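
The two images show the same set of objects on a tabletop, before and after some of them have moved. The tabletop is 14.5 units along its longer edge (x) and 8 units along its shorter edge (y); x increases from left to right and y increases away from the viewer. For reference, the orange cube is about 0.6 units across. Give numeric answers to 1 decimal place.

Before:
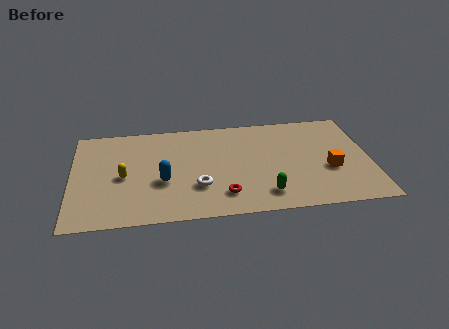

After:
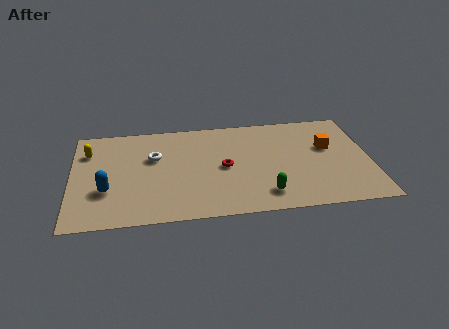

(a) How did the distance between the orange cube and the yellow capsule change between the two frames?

+1.7

They were about 10.0 units apart before and 11.7 after — 1.7 units further apart.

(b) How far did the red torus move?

2.2

The red torus moved from about (7.3, 1.7) to (7.4, 3.9), a distance of √(0.1² + 2.2²) ≈ 2.2.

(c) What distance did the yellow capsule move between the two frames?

2.8

From (2.5, 3.7) to (0.8, 5.9), the yellow capsule covered √(1.7² + 2.2²) ≈ 2.8 units.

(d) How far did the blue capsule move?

2.7

The blue capsule moved from about (4.4, 3.1) to (1.7, 2.7), a distance of √(2.7² + 0.4²) ≈ 2.7.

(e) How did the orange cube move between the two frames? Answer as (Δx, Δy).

(0.0, 1.8)

From the two frames, the orange cube sits at roughly (12.5, 3.1) before and (12.5, 4.9) after.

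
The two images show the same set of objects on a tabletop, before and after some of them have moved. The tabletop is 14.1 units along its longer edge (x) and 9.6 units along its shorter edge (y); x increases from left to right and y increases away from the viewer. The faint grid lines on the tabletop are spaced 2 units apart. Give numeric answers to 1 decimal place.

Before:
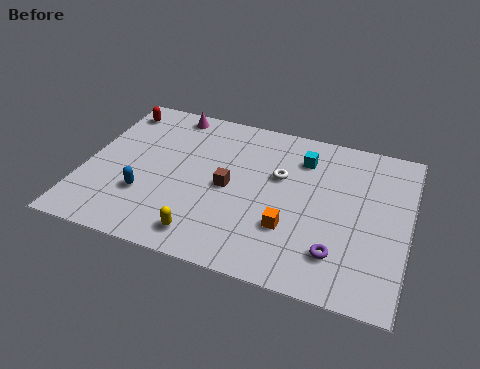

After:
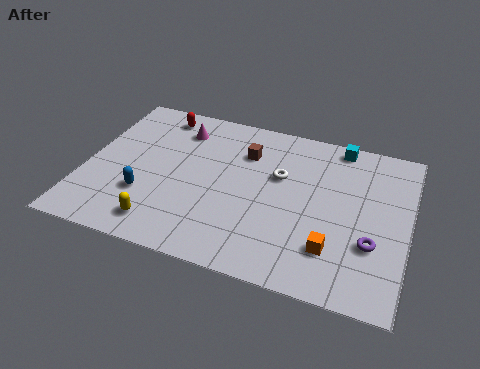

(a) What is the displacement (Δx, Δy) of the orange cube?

(1.9, -0.6)

From the two frames, the orange cube sits at roughly (9.1, 3.0) before and (11.0, 2.4) after.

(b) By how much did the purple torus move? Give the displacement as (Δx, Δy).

(1.4, 1.0)

The purple torus started near (11.2, 2.2) and ended near (12.6, 3.2).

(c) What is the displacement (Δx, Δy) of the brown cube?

(0.5, 2.4)

The brown cube started near (6.3, 4.6) and ended near (6.8, 7.0).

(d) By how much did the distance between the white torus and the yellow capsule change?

+1.1

They were about 5.4 units apart before and 6.5 after — 1.1 units further apart.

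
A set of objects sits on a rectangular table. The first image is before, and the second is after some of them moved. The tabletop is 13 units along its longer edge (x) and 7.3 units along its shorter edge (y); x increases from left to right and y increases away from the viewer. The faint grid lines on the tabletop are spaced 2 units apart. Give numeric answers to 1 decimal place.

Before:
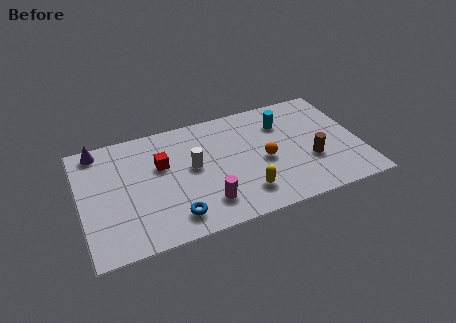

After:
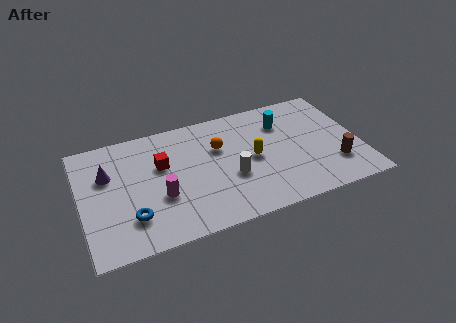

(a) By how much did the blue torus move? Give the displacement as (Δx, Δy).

(-1.9, 0.6)

From the two frames, the blue torus sits at roughly (4.1, 1.3) before and (2.2, 1.9) after.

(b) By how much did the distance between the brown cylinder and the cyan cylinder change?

+1.0

Before: roughly 3.0 units apart; after: 4.0. That's 1.0 units further apart.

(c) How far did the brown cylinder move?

1.3

The brown cylinder moved from about (10.6, 2.6) to (11.7, 2.0), a distance of √(1.1² + 0.6²) ≈ 1.3.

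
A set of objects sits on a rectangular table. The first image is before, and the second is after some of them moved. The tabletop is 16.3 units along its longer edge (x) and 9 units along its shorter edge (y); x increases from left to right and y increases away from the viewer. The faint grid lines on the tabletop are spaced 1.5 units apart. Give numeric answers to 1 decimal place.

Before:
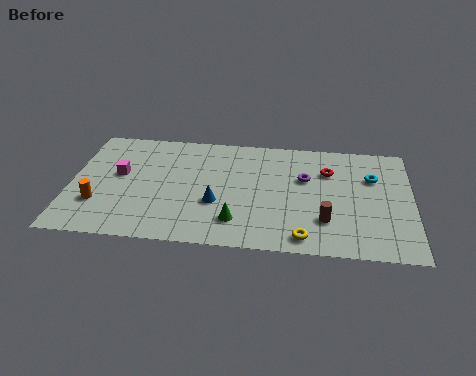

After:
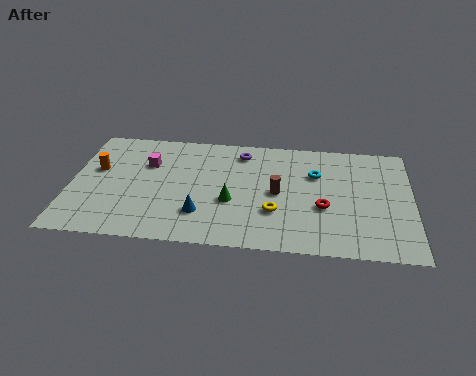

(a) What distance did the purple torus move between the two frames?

3.6

From (11.2, 5.7) to (8.1, 7.5), the purple torus covered √(3.1² + 1.8²) ≈ 3.6 units.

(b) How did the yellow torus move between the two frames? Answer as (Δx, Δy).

(-1.4, 1.8)

The yellow torus was at about (11.2, 1.1) and moved to about (9.8, 2.9).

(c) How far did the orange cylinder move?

2.7

From (1.4, 2.7) to (1.2, 5.4), the orange cylinder covered √(0.2² + 2.7²) ≈ 2.7 units.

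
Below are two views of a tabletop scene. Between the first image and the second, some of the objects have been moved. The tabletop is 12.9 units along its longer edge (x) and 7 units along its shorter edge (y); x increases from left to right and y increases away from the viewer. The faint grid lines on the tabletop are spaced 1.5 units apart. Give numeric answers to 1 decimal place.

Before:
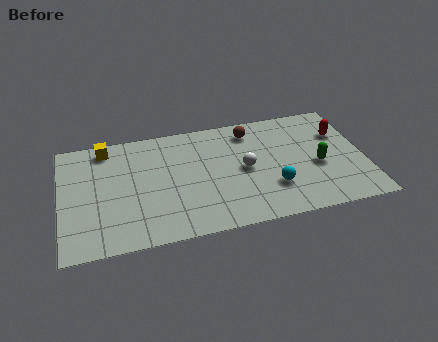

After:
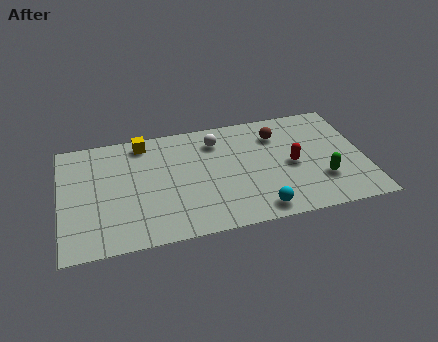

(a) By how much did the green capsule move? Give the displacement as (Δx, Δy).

(0.1, -0.9)

From the two frames, the green capsule sits at roughly (10.9, 3.0) before and (11.0, 2.1) after.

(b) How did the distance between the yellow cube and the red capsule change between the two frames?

-3.3

They were about 10.1 units apart before and 6.8 after — 3.3 units closer together.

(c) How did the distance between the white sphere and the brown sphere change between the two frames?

+0.3

Before: roughly 2.3 units apart; after: 2.6. That's 0.3 units further apart.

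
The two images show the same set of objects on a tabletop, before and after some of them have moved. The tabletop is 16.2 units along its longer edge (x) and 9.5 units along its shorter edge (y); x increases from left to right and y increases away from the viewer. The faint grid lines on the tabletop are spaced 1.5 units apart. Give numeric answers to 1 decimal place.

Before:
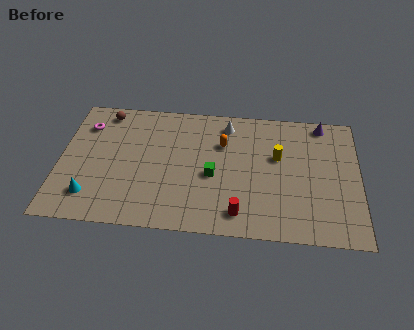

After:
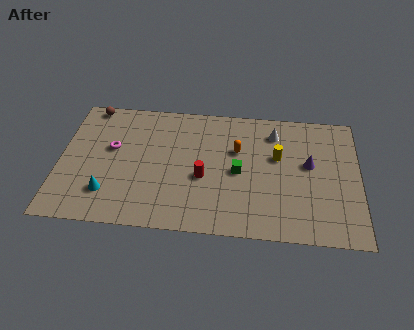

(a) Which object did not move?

the yellow cylinder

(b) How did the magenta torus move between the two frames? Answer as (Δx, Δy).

(1.5, -1.6)

From the two frames, the magenta torus sits at roughly (1.3, 7.2) before and (2.8, 5.6) after.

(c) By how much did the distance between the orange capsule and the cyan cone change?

-0.4

The distance was about 8.3 in the first image and 7.9 in the second, so they moved 0.4 units closer together.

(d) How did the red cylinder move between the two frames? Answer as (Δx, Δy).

(-2.0, 2.4)

The red cylinder started near (9.8, 1.5) and ended near (7.8, 3.9).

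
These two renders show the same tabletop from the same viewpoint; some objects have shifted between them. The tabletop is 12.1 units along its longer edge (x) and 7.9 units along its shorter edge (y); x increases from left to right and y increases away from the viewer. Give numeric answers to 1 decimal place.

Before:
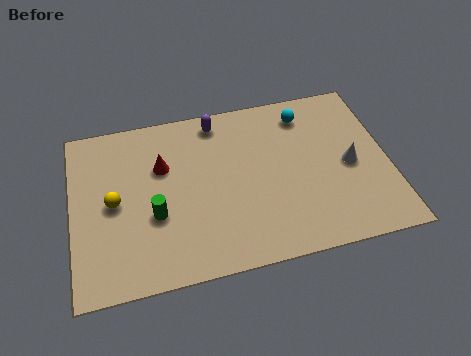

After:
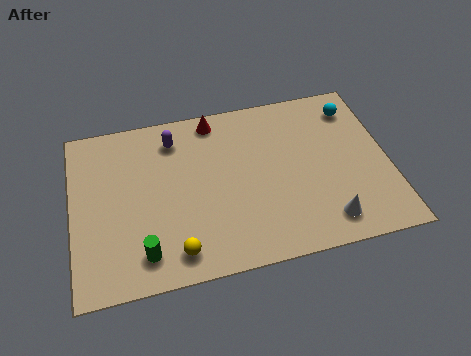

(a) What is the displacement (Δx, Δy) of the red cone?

(2.1, 1.8)

From the two frames, the red cone sits at roughly (3.5, 5.2) before and (5.6, 7.0) after.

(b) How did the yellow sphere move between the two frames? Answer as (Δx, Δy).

(2.2, -2.7)

From the two frames, the yellow sphere sits at roughly (1.6, 3.9) before and (3.8, 1.2) after.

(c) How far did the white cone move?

2.6

The white cone moved from about (10.6, 3.7) to (9.5, 1.3), a distance of √(1.1² + 2.4²) ≈ 2.6.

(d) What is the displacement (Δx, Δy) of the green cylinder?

(-0.5, -1.6)

The green cylinder was at about (3.1, 3.0) and moved to about (2.6, 1.4).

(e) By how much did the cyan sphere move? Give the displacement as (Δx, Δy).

(1.9, -0.1)

The cyan sphere was at about (9.1, 6.5) and moved to about (11.0, 6.4).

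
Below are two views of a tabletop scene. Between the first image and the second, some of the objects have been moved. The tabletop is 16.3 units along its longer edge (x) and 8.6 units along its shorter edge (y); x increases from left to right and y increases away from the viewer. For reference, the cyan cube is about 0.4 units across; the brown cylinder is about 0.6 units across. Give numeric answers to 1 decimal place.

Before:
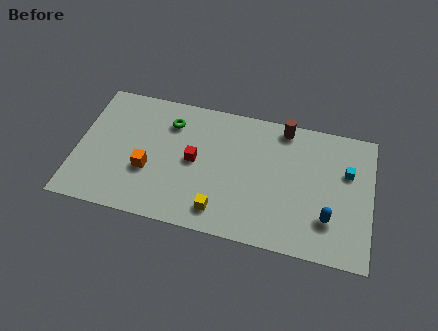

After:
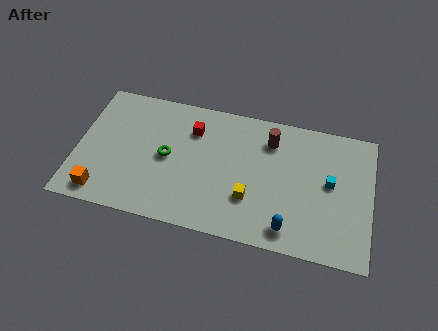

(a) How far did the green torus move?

2.3

The green torus was near (5.0, 6.6) before and (5.0, 4.3) after, so it travelled √(0.0² + 2.3²) ≈ 2.3 units.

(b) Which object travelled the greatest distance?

the orange cube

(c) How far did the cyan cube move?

1.3

The cyan cube was near (14.9, 5.6) before and (14.0, 4.7) after, so it travelled √(0.9² + 0.9²) ≈ 1.3 units.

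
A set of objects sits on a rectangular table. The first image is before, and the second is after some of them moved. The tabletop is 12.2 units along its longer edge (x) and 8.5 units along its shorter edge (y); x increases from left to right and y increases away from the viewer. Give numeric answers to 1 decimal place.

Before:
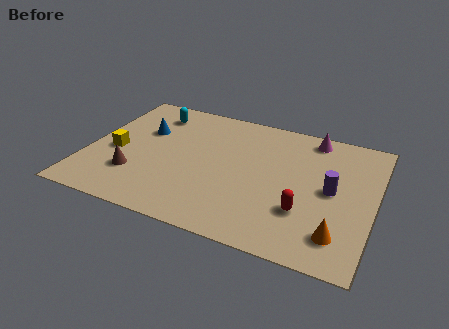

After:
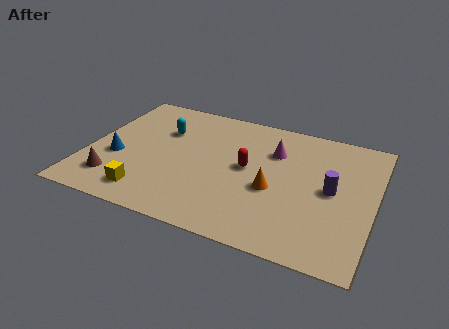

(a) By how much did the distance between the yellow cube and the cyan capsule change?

+1.0

They were about 3.4 units apart before and 4.4 after — 1.0 units further apart.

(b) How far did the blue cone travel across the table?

2.4

The blue cone was near (2.2, 5.5) before and (1.3, 3.3) after, so it travelled √(0.9² + 2.2²) ≈ 2.4 units.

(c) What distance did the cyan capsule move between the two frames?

1.3

The cyan capsule moved from about (2.4, 6.9) to (3.0, 5.8), a distance of √(0.6² + 1.1²) ≈ 1.3.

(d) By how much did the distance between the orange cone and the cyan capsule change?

-4.5

They were about 10.0 units apart before and 5.5 after — 4.5 units closer together.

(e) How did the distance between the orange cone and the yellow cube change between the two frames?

-4.4

They were about 9.9 units apart before and 5.5 after — 4.4 units closer together.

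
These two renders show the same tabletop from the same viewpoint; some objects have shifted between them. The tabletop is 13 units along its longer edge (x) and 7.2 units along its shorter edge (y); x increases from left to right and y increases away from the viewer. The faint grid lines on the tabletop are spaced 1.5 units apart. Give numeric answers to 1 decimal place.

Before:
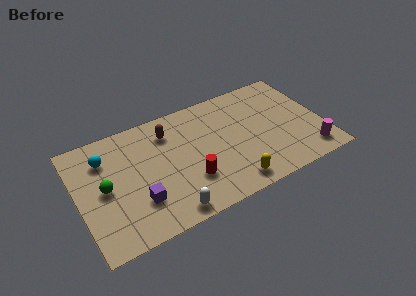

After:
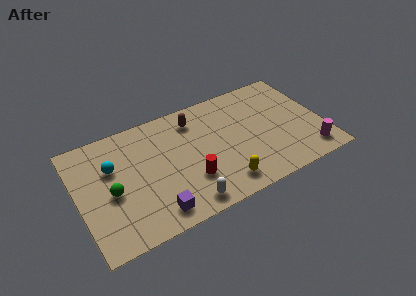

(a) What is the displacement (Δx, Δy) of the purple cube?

(0.7, -1.0)

The purple cube started near (3.0, 2.1) and ended near (3.7, 1.1).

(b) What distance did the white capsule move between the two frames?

0.9

The white capsule was near (4.4, 0.8) before and (5.3, 0.9) after, so it travelled √(0.9² + 0.1²) ≈ 0.9 units.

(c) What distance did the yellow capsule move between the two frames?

0.5

The yellow capsule was near (7.8, 1.0) before and (7.3, 1.2) after, so it travelled √(0.5² + 0.2²) ≈ 0.5 units.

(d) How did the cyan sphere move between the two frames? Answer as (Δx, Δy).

(0.3, -0.7)

The cyan sphere was at about (1.6, 5.4) and moved to about (1.9, 4.7).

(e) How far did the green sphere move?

0.5

The green sphere was near (1.4, 3.6) before and (1.7, 3.2) after, so it travelled √(0.3² + 0.4²) ≈ 0.5 units.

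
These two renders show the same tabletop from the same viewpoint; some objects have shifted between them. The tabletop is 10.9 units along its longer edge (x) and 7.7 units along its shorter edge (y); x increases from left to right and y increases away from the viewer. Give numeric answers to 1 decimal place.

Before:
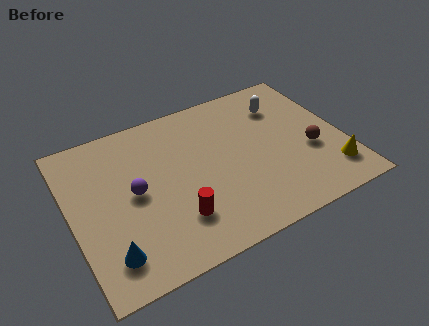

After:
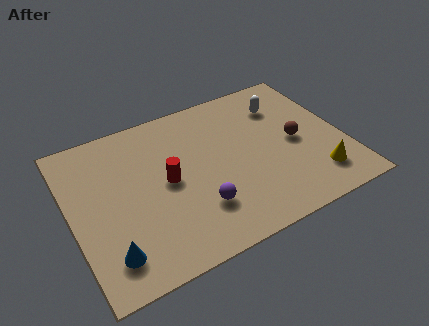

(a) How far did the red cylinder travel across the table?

1.9

The red cylinder moved from about (3.9, 2.0) to (3.8, 3.9), a distance of √(0.1² + 1.9²) ≈ 1.9.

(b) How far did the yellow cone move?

0.6

From (10.1, 1.6) to (9.5, 1.6), the yellow cone covered √(0.6² + 0.0²) ≈ 0.6 units.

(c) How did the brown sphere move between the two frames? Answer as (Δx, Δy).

(-0.5, 0.7)

The brown sphere was at about (9.5, 3.0) and moved to about (9.0, 3.7).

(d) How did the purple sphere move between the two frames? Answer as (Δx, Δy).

(2.3, -1.8)

From the two frames, the purple sphere sits at roughly (2.5, 3.9) before and (4.8, 2.1) after.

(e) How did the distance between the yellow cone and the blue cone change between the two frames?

-0.6

The distance was about 8.9 in the first image and 8.3 in the second, so they moved 0.6 units closer together.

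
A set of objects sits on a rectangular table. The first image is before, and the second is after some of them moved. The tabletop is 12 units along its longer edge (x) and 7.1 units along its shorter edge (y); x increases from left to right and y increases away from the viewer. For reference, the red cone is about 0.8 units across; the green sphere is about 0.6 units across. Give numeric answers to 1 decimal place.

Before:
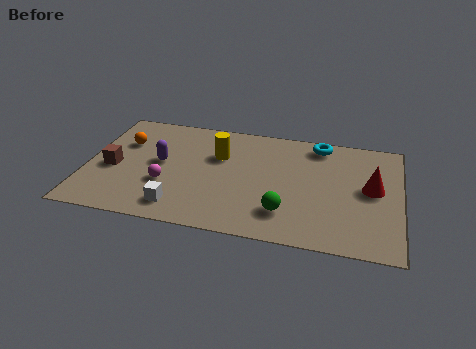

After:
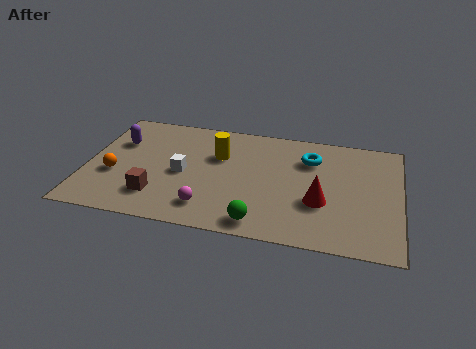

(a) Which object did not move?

the yellow cylinder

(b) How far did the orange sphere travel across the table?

2.1

The orange sphere moved from about (1.3, 4.8) to (1.1, 2.7), a distance of √(0.2² + 2.1²) ≈ 2.1.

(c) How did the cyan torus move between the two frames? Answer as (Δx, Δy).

(-0.3, -1.0)

The cyan torus started near (8.8, 6.2) and ended near (8.5, 5.2).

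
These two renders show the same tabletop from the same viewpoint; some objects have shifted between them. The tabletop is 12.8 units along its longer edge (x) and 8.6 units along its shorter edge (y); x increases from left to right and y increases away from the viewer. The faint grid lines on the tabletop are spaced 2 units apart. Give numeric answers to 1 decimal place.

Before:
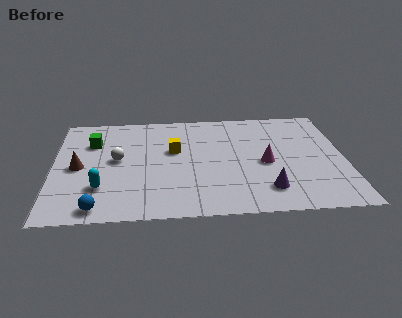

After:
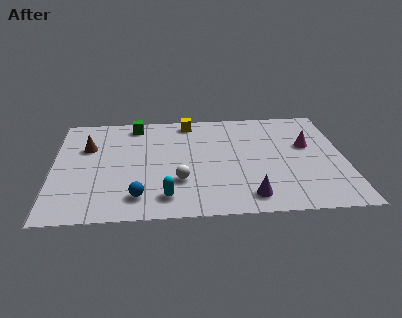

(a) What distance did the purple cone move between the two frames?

0.9

From (9.3, 1.8) to (8.5, 1.3), the purple cone covered √(0.8² + 0.5²) ≈ 0.9 units.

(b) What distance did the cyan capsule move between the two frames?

2.9

From (2.1, 2.4) to (4.9, 1.5), the cyan capsule covered √(2.8² + 0.9²) ≈ 2.9 units.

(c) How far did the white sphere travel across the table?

3.3

From (2.8, 4.6) to (5.5, 2.7), the white sphere covered √(2.7² + 1.9²) ≈ 3.3 units.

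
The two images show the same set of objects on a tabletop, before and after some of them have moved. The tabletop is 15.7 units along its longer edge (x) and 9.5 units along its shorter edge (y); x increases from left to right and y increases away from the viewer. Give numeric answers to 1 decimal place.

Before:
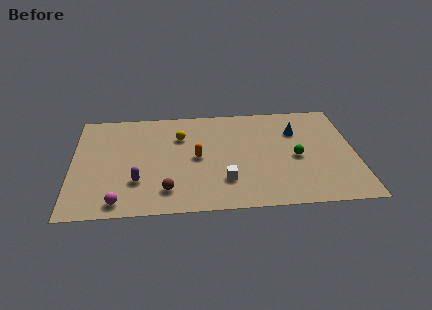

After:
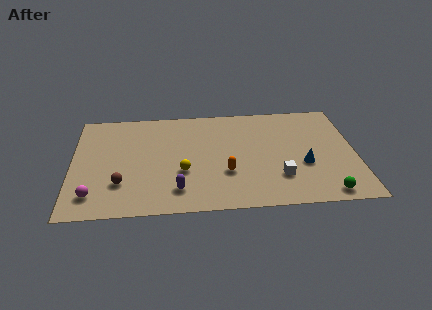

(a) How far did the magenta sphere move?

1.6

The magenta sphere was near (2.6, 1.1) before and (1.2, 1.8) after, so it travelled √(1.4² + 0.7²) ≈ 1.6 units.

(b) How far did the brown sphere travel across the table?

2.6

The brown sphere moved from about (5.2, 1.9) to (2.7, 2.7), a distance of √(2.5² + 0.8²) ≈ 2.6.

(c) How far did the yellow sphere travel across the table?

3.2

The yellow sphere was near (6.0, 6.7) before and (6.1, 3.5) after, so it travelled √(0.1² + 3.2²) ≈ 3.2 units.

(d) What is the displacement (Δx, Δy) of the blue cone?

(0.3, -3.1)

The blue cone started near (12.5, 6.7) and ended near (12.8, 3.6).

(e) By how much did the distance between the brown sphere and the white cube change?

+5.4

Before: roughly 3.3 units apart; after: 8.7. That's 5.4 units further apart.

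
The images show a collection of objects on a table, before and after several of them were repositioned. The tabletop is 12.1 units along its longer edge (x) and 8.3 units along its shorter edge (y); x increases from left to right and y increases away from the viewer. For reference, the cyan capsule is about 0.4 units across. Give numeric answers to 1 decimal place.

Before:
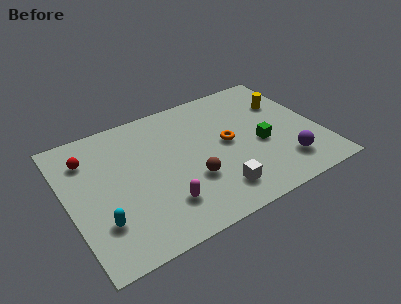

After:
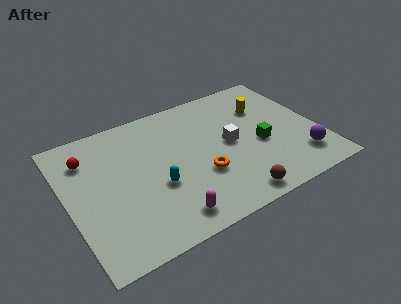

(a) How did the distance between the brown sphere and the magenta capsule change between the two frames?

+1.4

They were about 1.7 units apart before and 3.1 after — 1.4 units further apart.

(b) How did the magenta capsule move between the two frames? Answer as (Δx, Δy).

(0.1, -0.8)

The magenta capsule was at about (4.2, 2.0) and moved to about (4.3, 1.2).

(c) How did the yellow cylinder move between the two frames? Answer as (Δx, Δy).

(-1.0, 0.1)

From the two frames, the yellow cylinder sits at roughly (10.8, 5.7) before and (9.8, 5.8) after.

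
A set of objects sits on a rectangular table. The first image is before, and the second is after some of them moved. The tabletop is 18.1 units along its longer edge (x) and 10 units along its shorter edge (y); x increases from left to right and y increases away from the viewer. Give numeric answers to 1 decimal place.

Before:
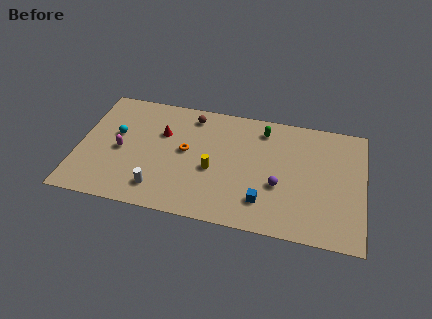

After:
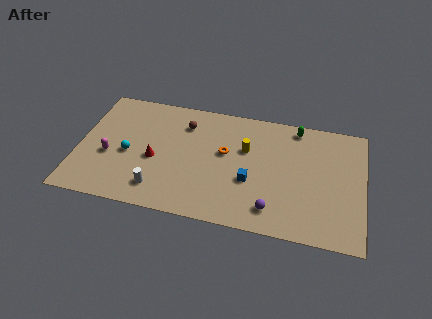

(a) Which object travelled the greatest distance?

the yellow cylinder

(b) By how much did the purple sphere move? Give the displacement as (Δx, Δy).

(-0.3, -2.0)

The purple sphere started near (12.8, 3.8) and ended near (12.5, 1.8).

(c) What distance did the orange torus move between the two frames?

2.5

From (6.8, 5.4) to (9.3, 5.8), the orange torus covered √(2.5² + 0.4²) ≈ 2.5 units.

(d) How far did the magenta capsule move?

0.9

The magenta capsule was near (2.7, 4.6) before and (2.0, 4.0) after, so it travelled √(0.7² + 0.6²) ≈ 0.9 units.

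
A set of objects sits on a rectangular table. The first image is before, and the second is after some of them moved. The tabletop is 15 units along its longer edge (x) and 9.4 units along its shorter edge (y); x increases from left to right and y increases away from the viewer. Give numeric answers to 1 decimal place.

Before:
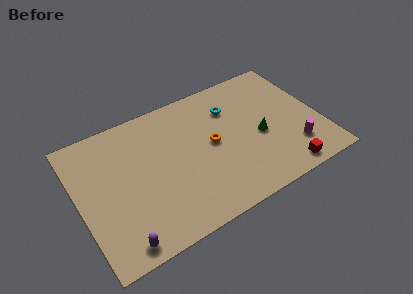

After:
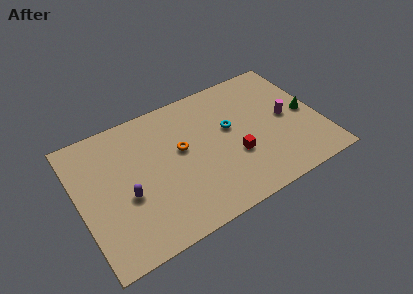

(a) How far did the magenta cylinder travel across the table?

2.4

The magenta cylinder moved from about (13.1, 2.3) to (13.0, 4.7), a distance of √(0.1² + 2.4²) ≈ 2.4.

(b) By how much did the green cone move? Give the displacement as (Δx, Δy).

(3.0, 0.4)

The green cone was at about (11.2, 4.1) and moved to about (14.2, 4.5).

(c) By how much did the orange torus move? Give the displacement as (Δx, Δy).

(-1.9, 0.5)

The orange torus started near (8.3, 4.9) and ended near (6.4, 5.4).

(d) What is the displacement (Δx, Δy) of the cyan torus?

(-0.3, -1.4)

The cyan torus was at about (9.8, 6.9) and moved to about (9.5, 5.5).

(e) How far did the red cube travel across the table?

3.6

The red cube was near (12.2, 1.0) before and (9.5, 3.4) after, so it travelled √(2.7² + 2.4²) ≈ 3.6 units.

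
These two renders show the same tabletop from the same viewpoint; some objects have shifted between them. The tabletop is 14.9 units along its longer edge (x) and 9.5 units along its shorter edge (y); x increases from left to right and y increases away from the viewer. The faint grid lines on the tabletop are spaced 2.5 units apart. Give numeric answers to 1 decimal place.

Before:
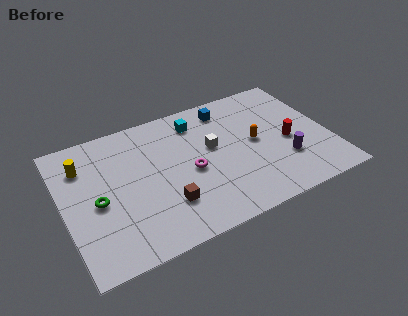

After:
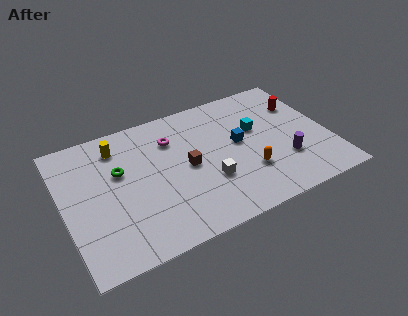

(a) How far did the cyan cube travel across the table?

3.7

The cyan cube was near (7.8, 7.7) before and (11.0, 5.8) after, so it travelled √(3.2² + 1.9²) ≈ 3.7 units.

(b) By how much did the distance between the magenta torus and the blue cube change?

-0.5

They were about 4.5 units apart before and 4.0 after — 0.5 units closer together.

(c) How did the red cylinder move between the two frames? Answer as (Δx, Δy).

(1.1, 2.5)

The red cylinder started near (12.6, 4.2) and ended near (13.7, 6.7).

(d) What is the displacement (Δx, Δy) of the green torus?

(1.4, 1.6)

The green torus was at about (1.8, 4.3) and moved to about (3.2, 5.9).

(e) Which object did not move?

the purple cylinder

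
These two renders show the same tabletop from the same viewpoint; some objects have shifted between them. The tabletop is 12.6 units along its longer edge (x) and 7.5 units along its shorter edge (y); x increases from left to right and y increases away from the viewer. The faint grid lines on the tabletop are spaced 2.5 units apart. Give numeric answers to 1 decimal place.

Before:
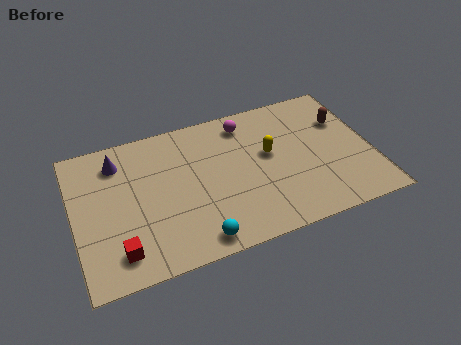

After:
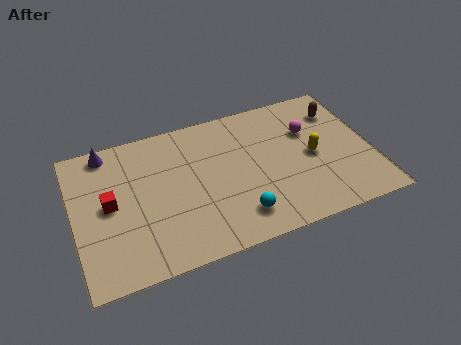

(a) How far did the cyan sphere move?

1.9

The cyan sphere moved from about (4.9, 0.9) to (6.7, 1.5), a distance of √(1.8² + 0.6²) ≈ 1.9.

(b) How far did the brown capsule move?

0.6

The brown capsule moved from about (11.6, 5.1) to (11.5, 5.7), a distance of √(0.1² + 0.6²) ≈ 0.6.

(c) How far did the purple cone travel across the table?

0.8

The purple cone was near (2.0, 6.0) before and (1.6, 6.7) after, so it travelled √(0.4² + 0.7²) ≈ 0.8 units.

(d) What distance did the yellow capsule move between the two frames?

1.9

The yellow capsule was near (8.3, 4.3) before and (10.1, 3.6) after, so it travelled √(1.8² + 0.7²) ≈ 1.9 units.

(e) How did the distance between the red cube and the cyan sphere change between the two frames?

+2.5

They were about 3.2 units apart before and 5.7 after — 2.5 units further apart.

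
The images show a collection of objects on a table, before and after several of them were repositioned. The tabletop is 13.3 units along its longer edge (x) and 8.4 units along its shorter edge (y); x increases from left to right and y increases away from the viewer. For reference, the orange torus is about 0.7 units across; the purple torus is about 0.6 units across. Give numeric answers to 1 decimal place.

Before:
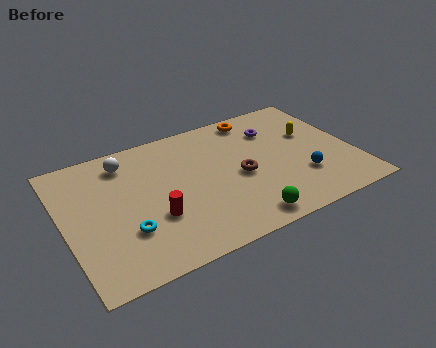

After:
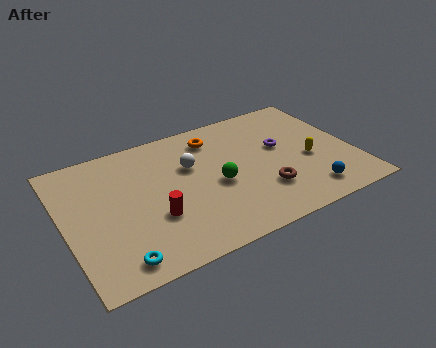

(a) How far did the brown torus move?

1.7

The brown torus was near (8.0, 3.8) before and (8.9, 2.4) after, so it travelled √(0.9² + 1.4²) ≈ 1.7 units.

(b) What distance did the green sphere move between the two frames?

2.8

From (7.7, 1.0) to (6.9, 3.7), the green sphere covered √(0.8² + 2.7²) ≈ 2.8 units.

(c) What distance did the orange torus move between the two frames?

2.2

The orange torus was near (9.3, 7.4) before and (7.2, 6.8) after, so it travelled √(2.1² + 0.6²) ≈ 2.2 units.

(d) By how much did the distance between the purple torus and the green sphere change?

-2.3

Before: roughly 5.7 units apart; after: 3.4. That's 2.3 units closer together.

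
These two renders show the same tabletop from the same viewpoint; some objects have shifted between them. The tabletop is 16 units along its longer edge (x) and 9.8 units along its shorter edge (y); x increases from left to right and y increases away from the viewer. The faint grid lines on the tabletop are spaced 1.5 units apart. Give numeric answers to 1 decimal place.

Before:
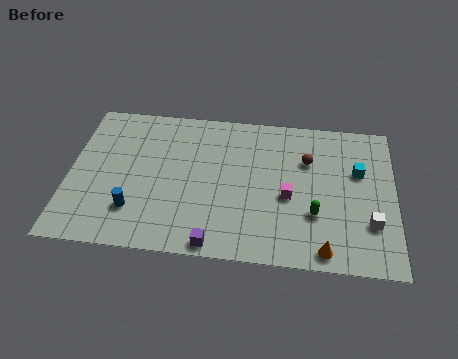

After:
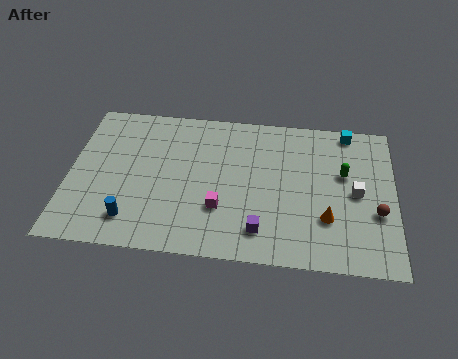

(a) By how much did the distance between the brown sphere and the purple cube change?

-1.5

Before: roughly 7.4 units apart; after: 5.9. That's 1.5 units closer together.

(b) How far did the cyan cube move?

2.7

The cyan cube moved from about (14.2, 6.2) to (13.7, 8.9), a distance of √(0.5² + 2.7²) ≈ 2.7.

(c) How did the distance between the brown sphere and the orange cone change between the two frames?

-3.3

They were about 5.8 units apart before and 2.5 after — 3.3 units closer together.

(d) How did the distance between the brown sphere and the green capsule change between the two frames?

-0.6

They were about 3.5 units apart before and 2.9 after — 0.6 units closer together.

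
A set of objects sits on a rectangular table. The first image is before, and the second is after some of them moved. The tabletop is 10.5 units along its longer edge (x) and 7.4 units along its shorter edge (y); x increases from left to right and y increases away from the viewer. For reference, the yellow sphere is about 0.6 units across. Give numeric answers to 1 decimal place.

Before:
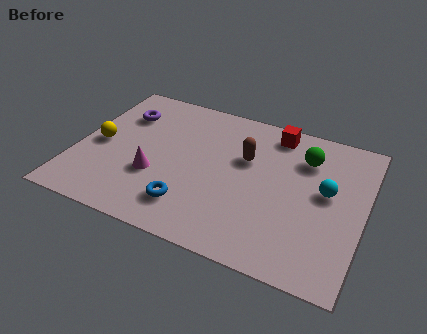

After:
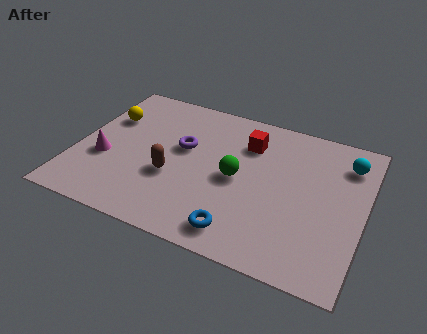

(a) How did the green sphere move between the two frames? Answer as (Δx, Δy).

(-2.3, -1.9)

The green sphere was at about (8.2, 5.5) and moved to about (5.9, 3.6).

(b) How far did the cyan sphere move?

1.8

The cyan sphere was near (9.1, 4.1) before and (9.7, 5.8) after, so it travelled √(0.6² + 1.7²) ≈ 1.8 units.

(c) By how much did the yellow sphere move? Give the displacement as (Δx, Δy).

(0.1, 1.5)

The yellow sphere started near (0.8, 3.5) and ended near (0.9, 5.0).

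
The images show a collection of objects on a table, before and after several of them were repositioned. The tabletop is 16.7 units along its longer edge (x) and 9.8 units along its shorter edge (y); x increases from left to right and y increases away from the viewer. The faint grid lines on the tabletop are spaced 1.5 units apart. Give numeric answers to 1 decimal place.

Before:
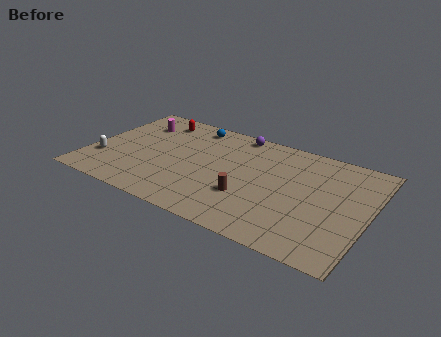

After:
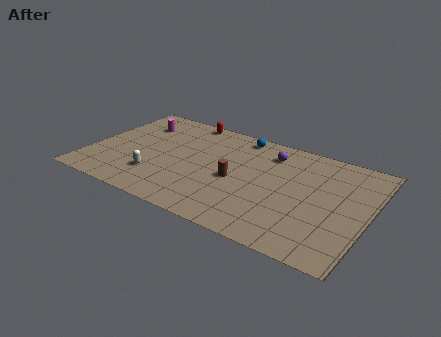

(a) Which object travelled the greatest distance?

the white capsule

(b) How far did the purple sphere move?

2.5

The purple sphere moved from about (8.3, 8.9) to (10.5, 7.8), a distance of √(2.2² + 1.1²) ≈ 2.5.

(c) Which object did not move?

the magenta cylinder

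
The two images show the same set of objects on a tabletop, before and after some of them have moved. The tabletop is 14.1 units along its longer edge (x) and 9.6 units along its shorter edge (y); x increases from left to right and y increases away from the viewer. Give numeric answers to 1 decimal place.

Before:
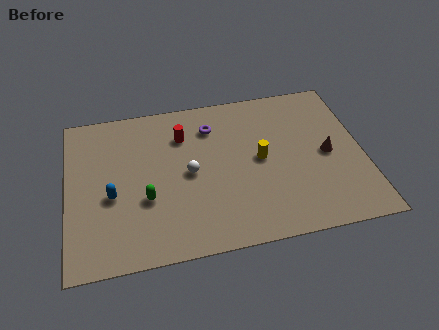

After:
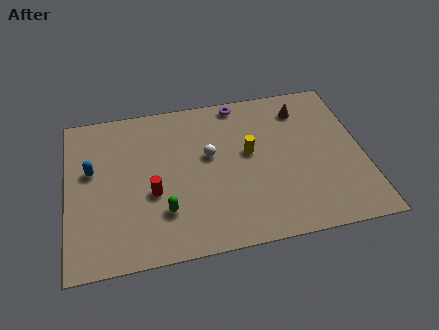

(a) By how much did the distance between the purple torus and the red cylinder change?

+5.2

Before: roughly 1.4 units apart; after: 6.6. That's 5.2 units further apart.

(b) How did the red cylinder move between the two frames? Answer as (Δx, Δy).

(-1.6, -3.3)

The red cylinder started near (5.6, 7.1) and ended near (4.0, 3.8).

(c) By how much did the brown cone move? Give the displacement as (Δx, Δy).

(-1.0, 3.1)

The brown cone started near (12.4, 4.6) and ended near (11.4, 7.7).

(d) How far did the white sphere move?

1.3

The white sphere was near (5.8, 4.7) before and (6.8, 5.6) after, so it travelled √(1.0² + 0.9²) ≈ 1.3 units.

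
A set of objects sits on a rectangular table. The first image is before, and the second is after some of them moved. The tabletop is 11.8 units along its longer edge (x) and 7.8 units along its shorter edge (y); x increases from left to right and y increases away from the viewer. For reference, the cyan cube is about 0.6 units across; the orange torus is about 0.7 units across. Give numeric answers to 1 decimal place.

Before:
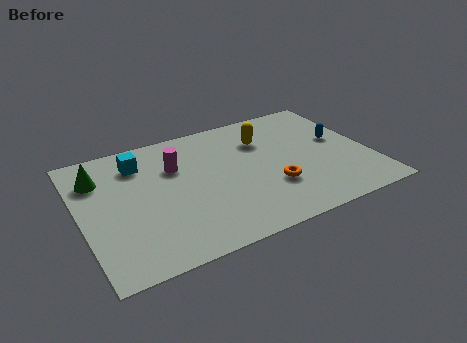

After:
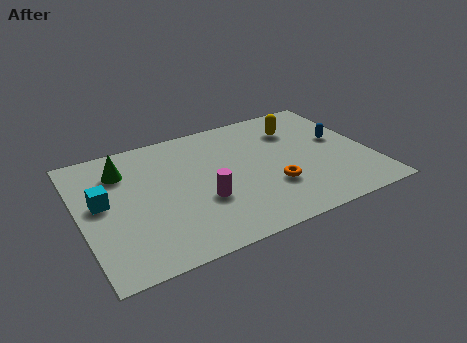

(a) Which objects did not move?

the blue capsule and the orange torus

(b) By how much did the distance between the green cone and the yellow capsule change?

+0.4

They were about 6.8 units apart before and 7.2 after — 0.4 units further apart.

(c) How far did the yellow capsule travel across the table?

1.4

From (7.7, 5.6) to (9.1, 5.8), the yellow capsule covered √(1.4² + 0.2²) ≈ 1.4 units.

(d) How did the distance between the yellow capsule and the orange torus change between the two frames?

+0.5

The distance was about 3.1 in the first image and 3.6 in the second, so they moved 0.5 units further apart.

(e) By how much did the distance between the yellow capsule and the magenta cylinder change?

+1.5

The distance was about 3.7 in the first image and 5.2 in the second, so they moved 1.5 units further apart.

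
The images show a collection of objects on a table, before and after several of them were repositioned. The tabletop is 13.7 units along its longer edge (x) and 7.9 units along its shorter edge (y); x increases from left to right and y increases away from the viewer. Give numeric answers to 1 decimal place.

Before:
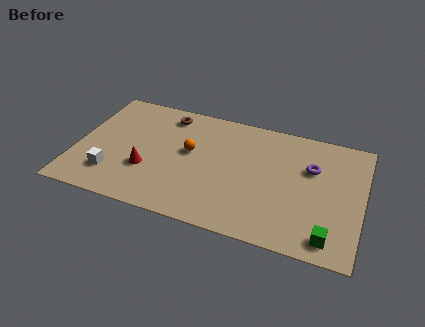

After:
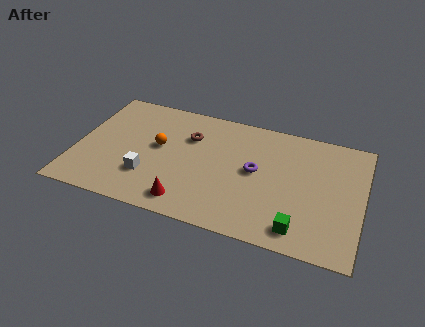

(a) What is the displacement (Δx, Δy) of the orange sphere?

(-1.5, -0.1)

From the two frames, the orange sphere sits at roughly (5.4, 4.5) before and (3.9, 4.4) after.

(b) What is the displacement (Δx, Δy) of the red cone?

(2.1, -1.5)

From the two frames, the red cone sits at roughly (3.5, 2.7) before and (5.6, 1.2) after.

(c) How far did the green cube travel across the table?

1.4

The green cube moved from about (12.3, 1.1) to (10.9, 1.2), a distance of √(1.4² + 0.1²) ≈ 1.4.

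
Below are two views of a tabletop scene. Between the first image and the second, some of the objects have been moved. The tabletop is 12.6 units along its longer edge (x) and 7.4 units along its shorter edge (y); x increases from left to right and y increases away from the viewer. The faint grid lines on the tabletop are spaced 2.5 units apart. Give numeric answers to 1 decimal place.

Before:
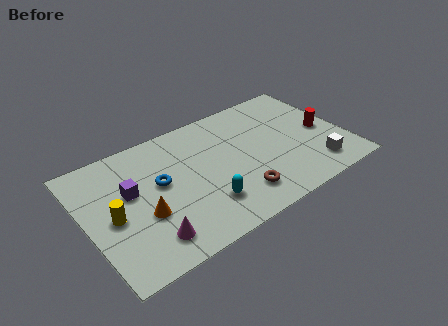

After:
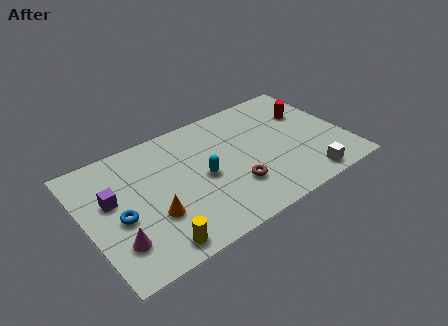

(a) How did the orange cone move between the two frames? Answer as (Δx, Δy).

(0.4, -0.3)

The orange cone started near (2.6, 2.8) and ended near (3.0, 2.5).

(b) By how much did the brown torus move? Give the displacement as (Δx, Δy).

(-0.1, 0.6)

From the two frames, the brown torus sits at roughly (7.0, 1.6) before and (6.9, 2.2) after.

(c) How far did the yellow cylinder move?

3.0

From (1.2, 3.4) to (2.8, 0.9), the yellow cylinder covered √(1.6² + 2.5²) ≈ 3.0 units.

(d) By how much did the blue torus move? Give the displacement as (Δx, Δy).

(-2.1, -1.0)

From the two frames, the blue torus sits at roughly (3.6, 4.2) before and (1.5, 3.2) after.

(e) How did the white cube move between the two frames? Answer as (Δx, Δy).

(-0.6, -0.5)

The white cube was at about (10.8, 1.4) and moved to about (10.2, 0.9).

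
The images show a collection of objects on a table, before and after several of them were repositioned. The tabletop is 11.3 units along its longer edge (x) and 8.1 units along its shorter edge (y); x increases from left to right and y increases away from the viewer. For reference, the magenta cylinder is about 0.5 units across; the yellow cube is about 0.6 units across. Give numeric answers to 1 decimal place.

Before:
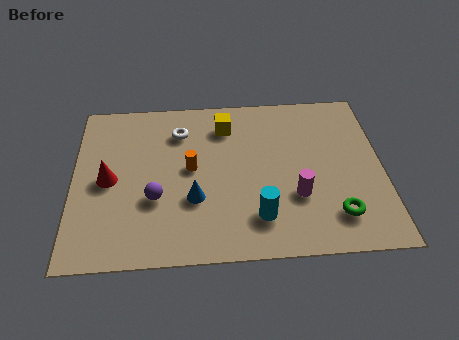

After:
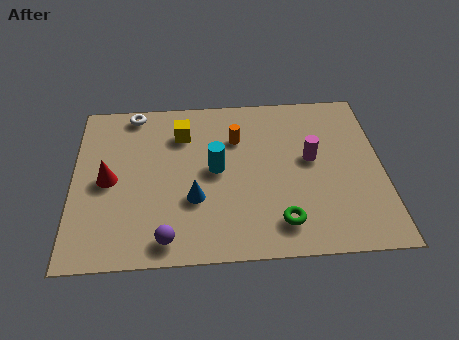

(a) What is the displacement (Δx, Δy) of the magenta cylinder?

(0.6, 1.8)

The magenta cylinder was at about (8.1, 2.7) and moved to about (8.7, 4.5).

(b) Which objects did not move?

the red cone and the blue cone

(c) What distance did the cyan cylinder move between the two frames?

2.8

The cyan cylinder moved from about (6.7, 1.8) to (5.2, 4.2), a distance of √(1.5² + 2.4²) ≈ 2.8.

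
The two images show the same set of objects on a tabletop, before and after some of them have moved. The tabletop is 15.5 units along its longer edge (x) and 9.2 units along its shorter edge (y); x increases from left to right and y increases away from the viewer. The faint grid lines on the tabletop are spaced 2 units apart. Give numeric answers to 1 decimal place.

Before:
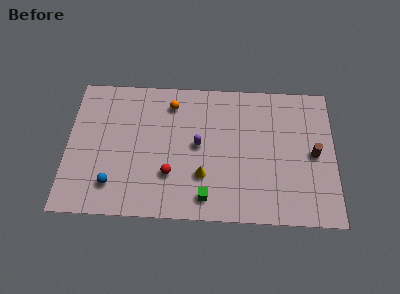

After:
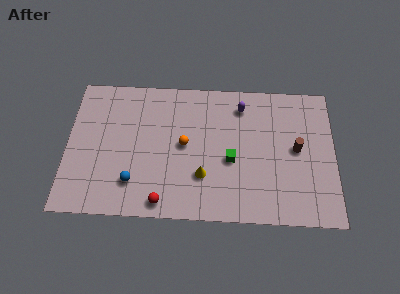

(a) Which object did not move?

the yellow cone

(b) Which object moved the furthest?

the purple capsule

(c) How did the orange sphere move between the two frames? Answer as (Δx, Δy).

(0.8, -2.7)

The orange sphere was at about (6.0, 7.5) and moved to about (6.8, 4.8).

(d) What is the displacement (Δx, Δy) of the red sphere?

(-0.4, -1.8)

From the two frames, the red sphere sits at roughly (6.0, 2.8) before and (5.6, 1.0) after.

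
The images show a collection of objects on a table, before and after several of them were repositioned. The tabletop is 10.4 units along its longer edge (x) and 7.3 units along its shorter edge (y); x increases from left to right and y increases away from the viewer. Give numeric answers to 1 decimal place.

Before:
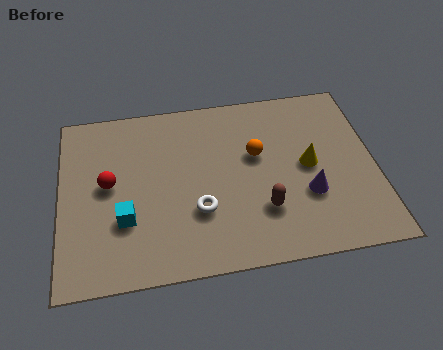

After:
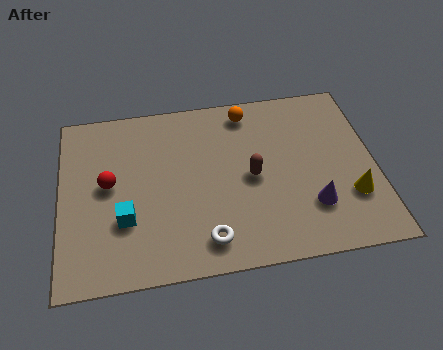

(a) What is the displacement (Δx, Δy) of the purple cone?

(0.1, -0.5)

From the two frames, the purple cone sits at roughly (8.1, 2.5) before and (8.2, 2.0) after.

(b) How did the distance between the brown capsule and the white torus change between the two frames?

+0.7

They were about 2.1 units apart before and 2.8 after — 0.7 units further apart.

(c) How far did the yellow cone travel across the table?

2.0

From (8.2, 3.7) to (9.5, 2.2), the yellow cone covered √(1.3² + 1.5²) ≈ 2.0 units.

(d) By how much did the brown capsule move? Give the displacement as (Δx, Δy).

(-0.3, 1.4)

From the two frames, the brown capsule sits at roughly (6.6, 2.1) before and (6.3, 3.5) after.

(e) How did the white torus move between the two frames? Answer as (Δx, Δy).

(0.2, -1.2)

The white torus was at about (4.5, 2.4) and moved to about (4.7, 1.2).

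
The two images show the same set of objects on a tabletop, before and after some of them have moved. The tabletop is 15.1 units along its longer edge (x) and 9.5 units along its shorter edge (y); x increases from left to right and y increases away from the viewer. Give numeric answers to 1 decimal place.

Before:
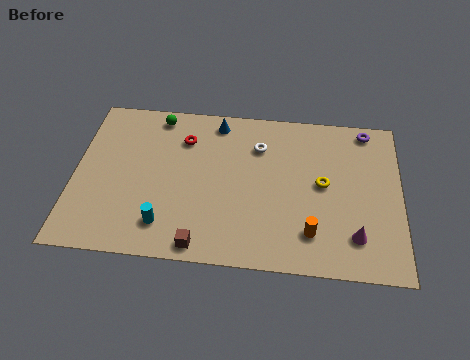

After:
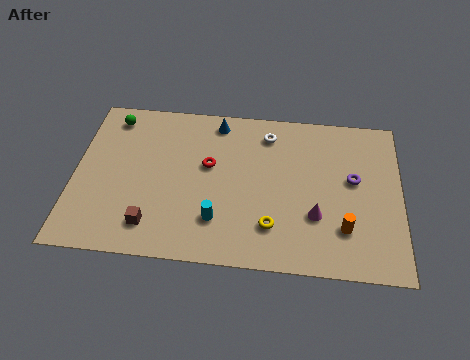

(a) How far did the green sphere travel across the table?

2.1

The green sphere moved from about (3.7, 8.4) to (1.6, 8.1), a distance of √(2.1² + 0.3²) ≈ 2.1.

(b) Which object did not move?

the blue cone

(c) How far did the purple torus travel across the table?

3.2

From (13.5, 8.5) to (12.9, 5.4), the purple torus covered √(0.6² + 3.1²) ≈ 3.2 units.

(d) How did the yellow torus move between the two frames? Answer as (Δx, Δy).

(-2.3, -2.7)

The yellow torus was at about (11.5, 5.0) and moved to about (9.2, 2.3).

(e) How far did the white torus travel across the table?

0.9

The white torus moved from about (8.5, 7.0) to (8.9, 7.8), a distance of √(0.4² + 0.8²) ≈ 0.9.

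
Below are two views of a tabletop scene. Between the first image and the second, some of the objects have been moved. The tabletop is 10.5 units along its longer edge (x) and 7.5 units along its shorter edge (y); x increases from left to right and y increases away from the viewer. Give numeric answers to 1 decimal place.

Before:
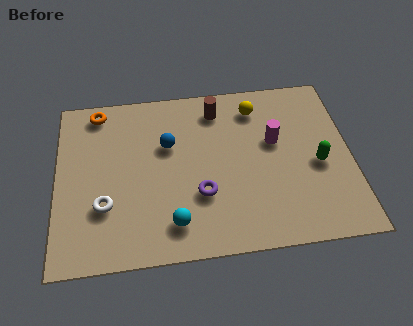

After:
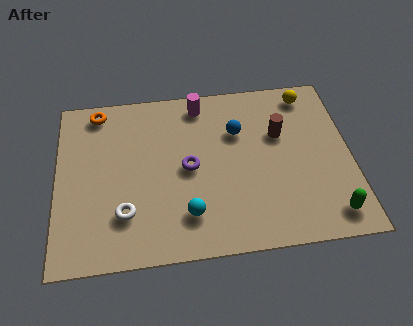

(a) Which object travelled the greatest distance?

the magenta cylinder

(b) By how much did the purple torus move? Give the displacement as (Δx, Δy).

(-0.4, 1.2)

The purple torus was at about (5.1, 2.5) and moved to about (4.7, 3.7).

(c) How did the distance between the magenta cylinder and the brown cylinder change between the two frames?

+0.7

The distance was about 2.6 in the first image and 3.3 in the second, so they moved 0.7 units further apart.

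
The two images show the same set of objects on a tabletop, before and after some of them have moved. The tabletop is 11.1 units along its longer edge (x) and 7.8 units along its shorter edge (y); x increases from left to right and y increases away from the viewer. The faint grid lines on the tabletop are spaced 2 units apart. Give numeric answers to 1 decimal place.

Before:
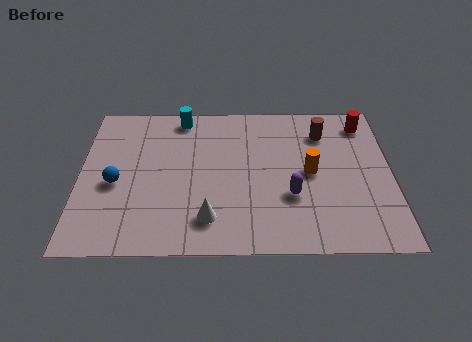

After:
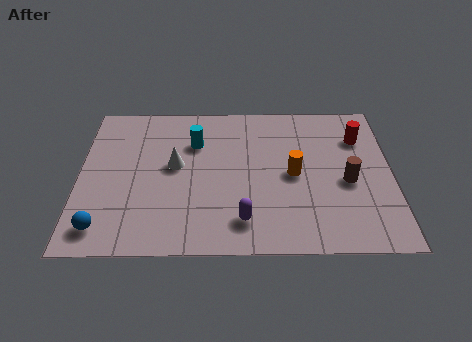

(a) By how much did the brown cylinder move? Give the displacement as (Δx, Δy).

(0.8, -2.6)

From the two frames, the brown cylinder sits at roughly (8.7, 6.0) before and (9.5, 3.4) after.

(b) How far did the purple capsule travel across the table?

2.1

The purple capsule was near (7.5, 2.7) before and (5.8, 1.5) after, so it travelled √(1.7² + 1.2²) ≈ 2.1 units.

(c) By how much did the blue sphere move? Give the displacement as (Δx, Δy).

(-0.4, -2.2)

The blue sphere started near (1.3, 3.4) and ended near (0.9, 1.2).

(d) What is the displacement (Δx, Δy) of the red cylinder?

(-0.2, -0.8)

The red cylinder was at about (10.2, 6.5) and moved to about (10.0, 5.7).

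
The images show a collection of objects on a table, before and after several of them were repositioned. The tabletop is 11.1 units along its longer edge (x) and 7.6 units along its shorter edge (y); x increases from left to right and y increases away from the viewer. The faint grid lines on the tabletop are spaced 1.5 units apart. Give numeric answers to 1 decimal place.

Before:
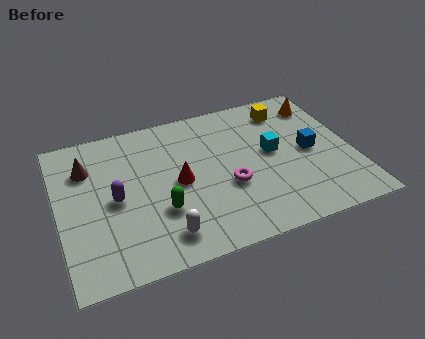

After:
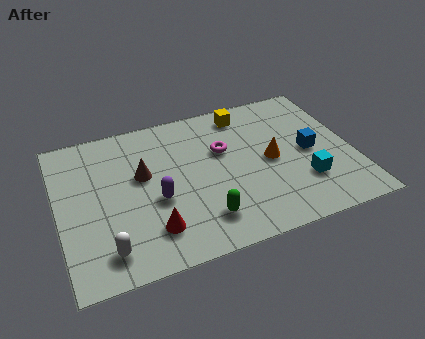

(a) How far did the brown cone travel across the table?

2.2

From (1.2, 5.5) to (3.2, 4.5), the brown cone covered √(2.0² + 1.0²) ≈ 2.2 units.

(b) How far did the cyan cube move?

2.1

The cyan cube was near (8.1, 4.1) before and (9.1, 2.2) after, so it travelled √(1.0² + 1.9²) ≈ 2.1 units.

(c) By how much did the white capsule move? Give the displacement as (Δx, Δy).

(-2.1, 0.0)

The white capsule was at about (3.7, 1.3) and moved to about (1.6, 1.3).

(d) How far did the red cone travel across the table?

2.3

The red cone moved from about (4.5, 3.7) to (3.3, 1.7), a distance of √(1.2² + 2.0²) ≈ 2.3.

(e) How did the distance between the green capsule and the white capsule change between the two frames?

+2.4

They were about 1.2 units apart before and 3.6 after — 2.4 units further apart.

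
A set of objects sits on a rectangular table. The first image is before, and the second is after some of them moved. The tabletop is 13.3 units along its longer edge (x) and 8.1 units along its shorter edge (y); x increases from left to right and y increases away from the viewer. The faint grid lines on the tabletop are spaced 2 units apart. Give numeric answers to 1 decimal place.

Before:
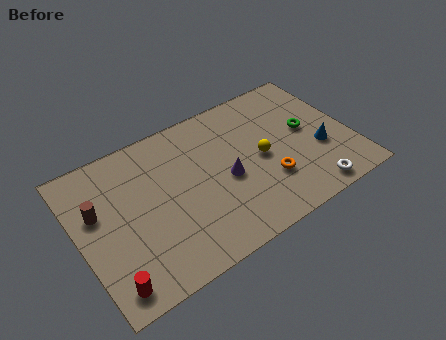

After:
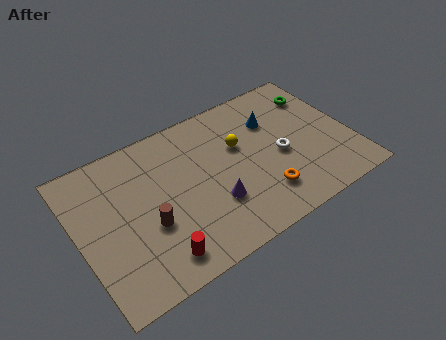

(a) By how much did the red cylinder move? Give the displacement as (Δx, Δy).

(2.3, 0.2)

The red cylinder was at about (1.0, 1.1) and moved to about (3.3, 1.3).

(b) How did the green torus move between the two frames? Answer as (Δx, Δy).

(0.9, 1.8)

The green torus was at about (11.3, 4.4) and moved to about (12.2, 6.2).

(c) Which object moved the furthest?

the blue cone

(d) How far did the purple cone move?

1.3

The purple cone was near (7.1, 3.6) before and (6.3, 2.6) after, so it travelled √(0.8² + 1.0²) ≈ 1.3 units.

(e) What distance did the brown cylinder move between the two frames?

2.9

The brown cylinder was near (1.0, 5.0) before and (3.2, 3.1) after, so it travelled √(2.2² + 1.9²) ≈ 2.9 units.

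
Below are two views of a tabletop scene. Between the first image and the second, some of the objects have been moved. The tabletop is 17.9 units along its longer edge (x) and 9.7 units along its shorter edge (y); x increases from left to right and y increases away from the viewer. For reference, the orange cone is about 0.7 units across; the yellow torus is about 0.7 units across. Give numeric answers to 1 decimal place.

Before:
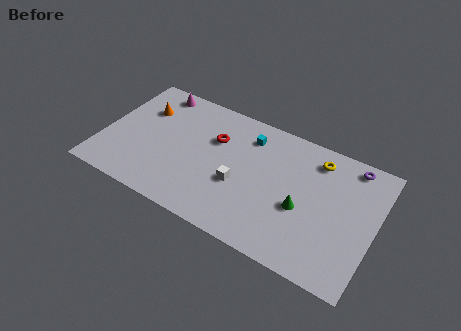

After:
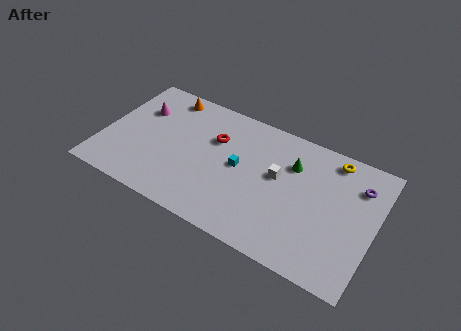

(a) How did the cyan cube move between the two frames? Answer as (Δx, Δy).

(-0.3, -2.6)

The cyan cube started near (9.3, 7.7) and ended near (9.0, 5.1).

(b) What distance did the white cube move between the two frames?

2.9

From (9.2, 3.8) to (11.5, 5.6), the white cube covered √(2.3² + 1.8²) ≈ 2.9 units.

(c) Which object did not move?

the red torus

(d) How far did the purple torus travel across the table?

1.4

The purple torus moved from about (16.0, 8.6) to (16.6, 7.3), a distance of √(0.6² + 1.3²) ≈ 1.4.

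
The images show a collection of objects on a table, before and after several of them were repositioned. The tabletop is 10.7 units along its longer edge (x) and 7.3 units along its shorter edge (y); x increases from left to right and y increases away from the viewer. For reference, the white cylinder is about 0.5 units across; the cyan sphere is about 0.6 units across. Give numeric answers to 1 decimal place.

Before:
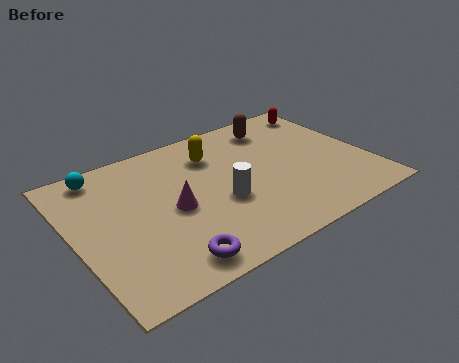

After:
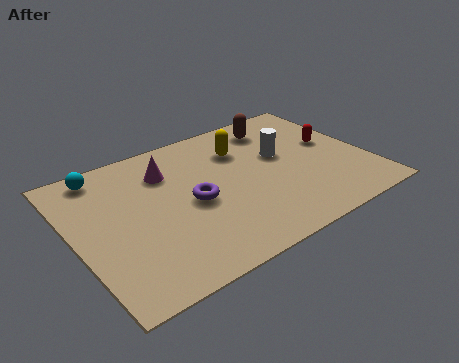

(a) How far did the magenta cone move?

2.0

From (3.5, 3.4) to (3.6, 5.4), the magenta cone covered √(0.1² + 2.0²) ≈ 2.0 units.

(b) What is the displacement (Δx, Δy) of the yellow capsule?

(1.0, -0.2)

From the two frames, the yellow capsule sits at roughly (5.4, 5.5) before and (6.4, 5.3) after.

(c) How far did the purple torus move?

2.7

The purple torus moved from about (2.9, 1.0) to (4.2, 3.4), a distance of √(1.3² + 2.4²) ≈ 2.7.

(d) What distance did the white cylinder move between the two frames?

2.9

From (5.2, 2.9) to (7.7, 4.3), the white cylinder covered √(2.5² + 1.4²) ≈ 2.9 units.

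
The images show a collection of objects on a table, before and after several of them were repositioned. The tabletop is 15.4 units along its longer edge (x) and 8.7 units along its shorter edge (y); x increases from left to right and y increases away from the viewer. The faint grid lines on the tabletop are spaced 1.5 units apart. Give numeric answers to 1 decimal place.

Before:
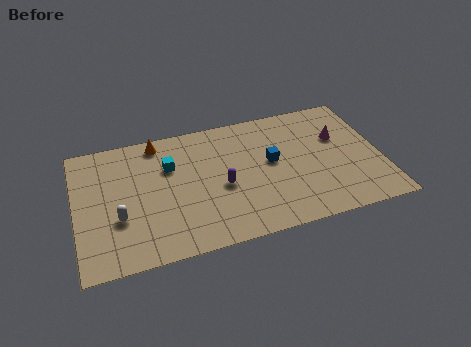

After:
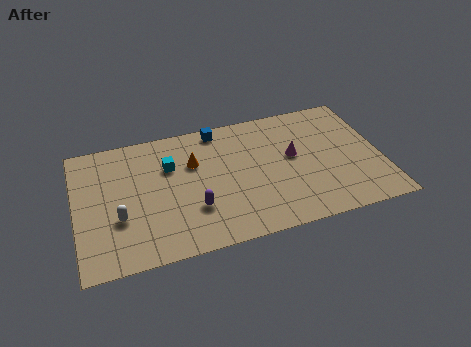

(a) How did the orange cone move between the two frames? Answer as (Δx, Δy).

(1.7, -1.9)

From the two frames, the orange cone sits at roughly (4.3, 7.7) before and (6.0, 5.8) after.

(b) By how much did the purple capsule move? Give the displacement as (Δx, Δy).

(-1.5, -1.1)

The purple capsule was at about (7.3, 3.8) and moved to about (5.8, 2.7).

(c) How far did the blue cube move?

3.9

From (9.9, 4.8) to (7.4, 7.8), the blue cube covered √(2.5² + 3.0²) ≈ 3.9 units.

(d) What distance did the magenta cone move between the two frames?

2.5

The magenta cone moved from about (13.4, 5.6) to (11.0, 4.9), a distance of √(2.4² + 0.7²) ≈ 2.5.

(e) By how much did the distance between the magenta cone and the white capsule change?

-2.5

The distance was about 11.6 in the first image and 9.1 in the second, so they moved 2.5 units closer together.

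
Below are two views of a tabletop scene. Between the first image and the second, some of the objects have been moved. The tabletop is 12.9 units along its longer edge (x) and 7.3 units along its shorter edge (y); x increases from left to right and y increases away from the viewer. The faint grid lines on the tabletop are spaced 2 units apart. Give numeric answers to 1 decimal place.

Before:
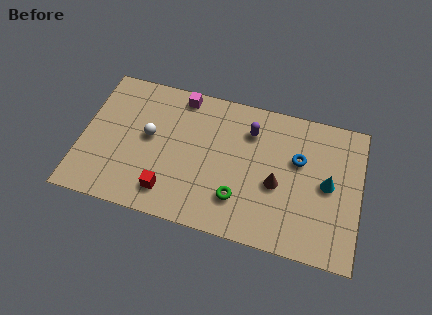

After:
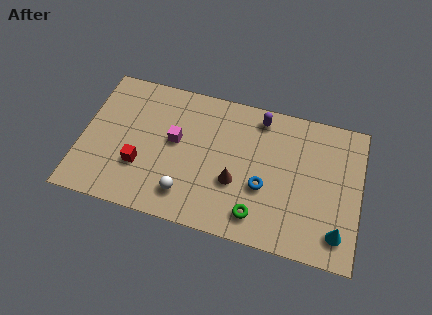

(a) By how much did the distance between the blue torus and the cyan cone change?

+2.1

They were about 1.7 units apart before and 3.8 after — 2.1 units further apart.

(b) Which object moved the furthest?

the white sphere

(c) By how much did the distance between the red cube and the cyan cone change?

+1.7

Before: roughly 7.6 units apart; after: 9.3. That's 1.7 units further apart.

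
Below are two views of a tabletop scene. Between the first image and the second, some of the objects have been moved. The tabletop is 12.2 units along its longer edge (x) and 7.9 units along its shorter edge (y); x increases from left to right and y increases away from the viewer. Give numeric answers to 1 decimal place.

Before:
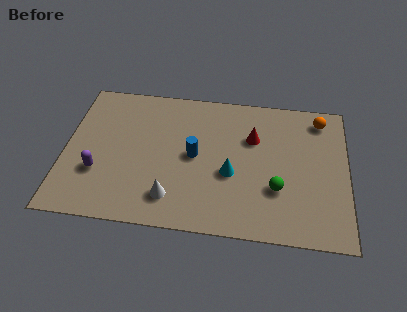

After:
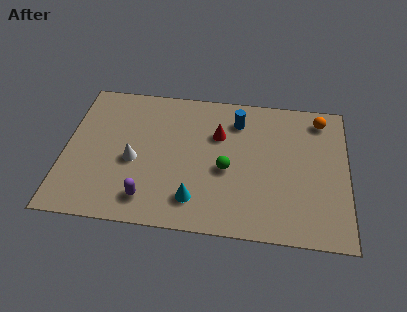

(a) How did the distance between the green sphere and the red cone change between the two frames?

-1.0

They were about 2.9 units apart before and 1.9 after — 1.0 units closer together.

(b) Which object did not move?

the orange sphere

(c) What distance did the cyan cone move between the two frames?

2.2

The cyan cone moved from about (7.2, 3.2) to (5.7, 1.6), a distance of √(1.5² + 1.6²) ≈ 2.2.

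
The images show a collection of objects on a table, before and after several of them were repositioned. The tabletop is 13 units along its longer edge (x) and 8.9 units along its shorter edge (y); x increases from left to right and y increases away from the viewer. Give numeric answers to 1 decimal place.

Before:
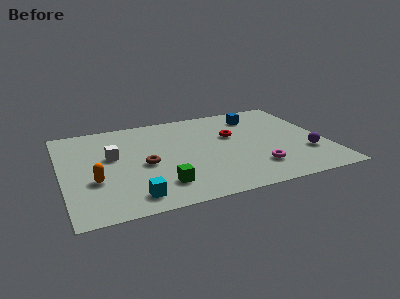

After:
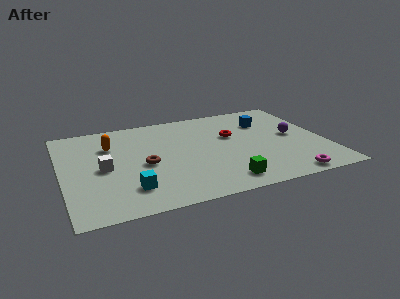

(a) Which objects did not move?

the brown torus and the red torus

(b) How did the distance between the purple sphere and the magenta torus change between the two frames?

+1.2

Before: roughly 2.7 units apart; after: 3.9. That's 1.2 units further apart.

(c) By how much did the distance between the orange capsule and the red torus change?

-1.3

The distance was about 7.4 in the first image and 6.1 in the second, so they moved 1.3 units closer together.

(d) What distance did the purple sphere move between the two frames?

1.9

From (11.9, 2.7) to (11.5, 4.6), the purple sphere covered √(0.4² + 1.9²) ≈ 1.9 units.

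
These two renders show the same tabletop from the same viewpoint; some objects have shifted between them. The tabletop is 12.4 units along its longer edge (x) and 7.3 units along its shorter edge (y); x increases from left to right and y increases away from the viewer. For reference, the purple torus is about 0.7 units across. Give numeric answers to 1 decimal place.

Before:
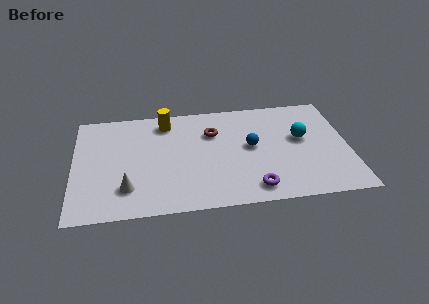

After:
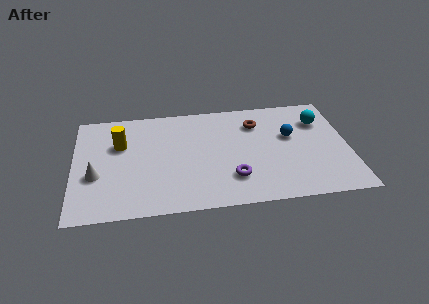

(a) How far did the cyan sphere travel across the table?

1.4

The cyan sphere was near (10.3, 4.2) before and (11.2, 5.3) after, so it travelled √(0.9² + 1.1²) ≈ 1.4 units.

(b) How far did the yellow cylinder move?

2.5

From (4.2, 6.1) to (2.1, 4.8), the yellow cylinder covered √(2.1² + 1.3²) ≈ 2.5 units.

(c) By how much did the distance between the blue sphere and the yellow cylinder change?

+3.3

The distance was about 4.4 in the first image and 7.7 in the second, so they moved 3.3 units further apart.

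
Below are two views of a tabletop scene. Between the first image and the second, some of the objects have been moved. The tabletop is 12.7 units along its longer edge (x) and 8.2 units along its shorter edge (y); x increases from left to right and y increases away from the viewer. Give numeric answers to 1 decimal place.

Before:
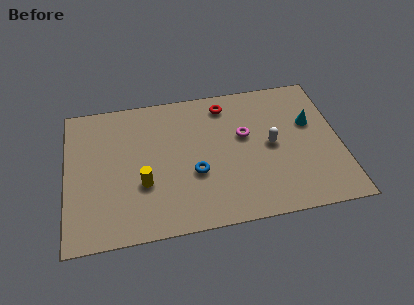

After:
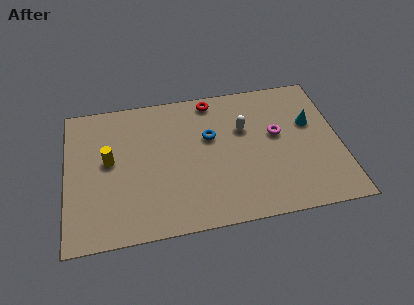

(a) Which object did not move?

the cyan cone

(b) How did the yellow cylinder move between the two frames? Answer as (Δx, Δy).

(-1.5, 1.6)

The yellow cylinder was at about (3.5, 2.9) and moved to about (2.0, 4.5).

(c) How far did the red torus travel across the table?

0.7

The red torus moved from about (7.5, 6.9) to (6.9, 7.3), a distance of √(0.6² + 0.4²) ≈ 0.7.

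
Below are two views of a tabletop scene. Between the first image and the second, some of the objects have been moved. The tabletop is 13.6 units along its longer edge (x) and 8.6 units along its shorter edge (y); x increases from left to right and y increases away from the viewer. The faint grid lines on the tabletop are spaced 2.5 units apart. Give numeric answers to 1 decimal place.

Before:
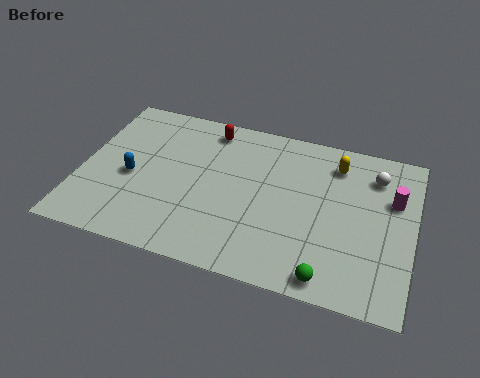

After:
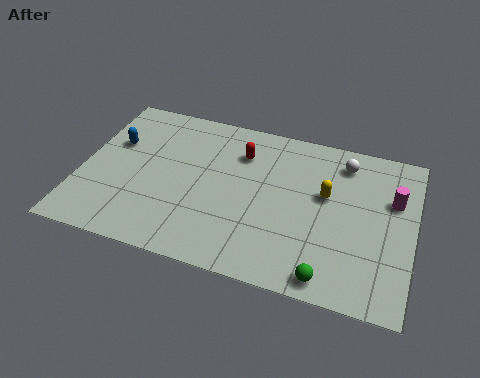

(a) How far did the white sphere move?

1.4

The white sphere was near (11.9, 6.7) before and (10.6, 7.1) after, so it travelled √(1.3² + 0.4²) ≈ 1.4 units.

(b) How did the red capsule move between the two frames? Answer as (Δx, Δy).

(1.4, -1.0)

From the two frames, the red capsule sits at roughly (5.0, 7.4) before and (6.4, 6.4) after.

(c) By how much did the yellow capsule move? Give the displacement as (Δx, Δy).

(-0.3, -1.8)

From the two frames, the yellow capsule sits at roughly (10.3, 6.9) before and (10.0, 5.1) after.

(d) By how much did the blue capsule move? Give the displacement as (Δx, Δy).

(-0.9, 1.7)

The blue capsule started near (2.1, 3.8) and ended near (1.2, 5.5).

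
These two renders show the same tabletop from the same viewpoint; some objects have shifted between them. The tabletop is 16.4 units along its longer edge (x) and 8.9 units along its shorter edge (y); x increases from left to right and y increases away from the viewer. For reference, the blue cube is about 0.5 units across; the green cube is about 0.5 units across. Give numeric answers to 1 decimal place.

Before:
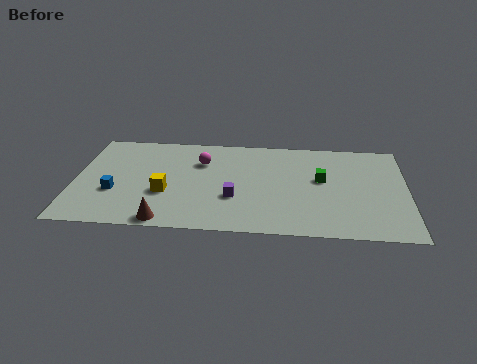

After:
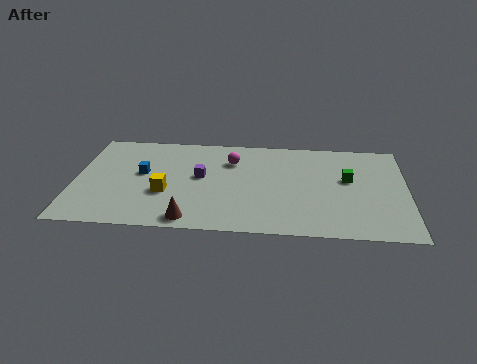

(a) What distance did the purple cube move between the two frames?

2.5

From (7.9, 3.1) to (6.2, 4.9), the purple cube covered √(1.7² + 1.8²) ≈ 2.5 units.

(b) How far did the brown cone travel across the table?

1.2

The brown cone moved from about (4.6, 0.8) to (5.8, 1.0), a distance of √(1.2² + 0.2²) ≈ 1.2.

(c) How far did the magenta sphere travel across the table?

1.5

From (6.2, 6.3) to (7.7, 6.5), the magenta sphere covered √(1.5² + 0.2²) ≈ 1.5 units.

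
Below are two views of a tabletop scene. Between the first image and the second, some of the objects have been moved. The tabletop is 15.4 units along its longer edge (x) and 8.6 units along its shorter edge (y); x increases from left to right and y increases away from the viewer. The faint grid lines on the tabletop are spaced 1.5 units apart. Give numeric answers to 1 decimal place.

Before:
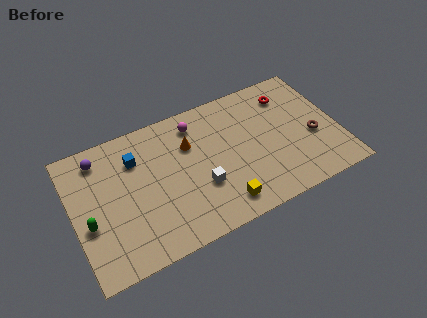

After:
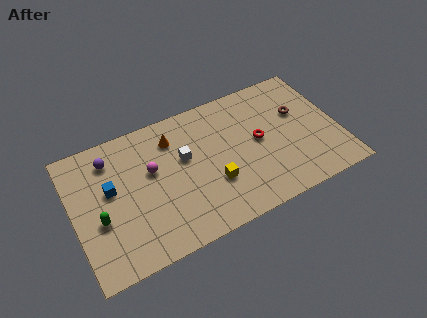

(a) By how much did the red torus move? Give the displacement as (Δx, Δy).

(-2.1, -2.3)

The red torus was at about (12.9, 6.8) and moved to about (10.8, 4.5).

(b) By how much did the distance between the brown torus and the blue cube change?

+0.6

The distance was about 10.5 in the first image and 11.1 in the second, so they moved 0.6 units further apart.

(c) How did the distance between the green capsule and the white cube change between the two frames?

-1.0

They were about 6.4 units apart before and 5.4 after — 1.0 units closer together.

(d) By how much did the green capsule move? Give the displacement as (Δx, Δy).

(0.6, 0.0)

The green capsule started near (0.8, 3.4) and ended near (1.4, 3.4).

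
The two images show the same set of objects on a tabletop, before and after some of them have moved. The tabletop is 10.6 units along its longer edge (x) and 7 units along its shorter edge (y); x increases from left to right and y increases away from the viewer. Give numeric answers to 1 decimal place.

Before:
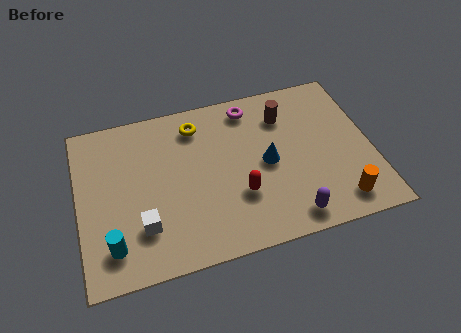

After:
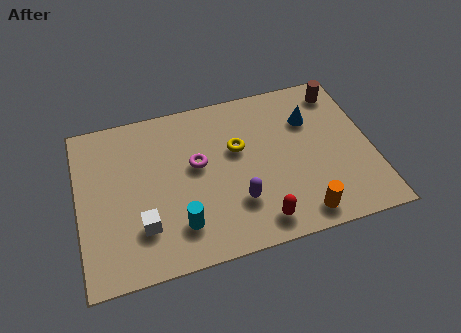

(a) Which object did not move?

the white cube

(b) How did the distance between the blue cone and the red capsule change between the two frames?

+2.9

The distance was about 1.6 in the first image and 4.5 in the second, so they moved 2.9 units further apart.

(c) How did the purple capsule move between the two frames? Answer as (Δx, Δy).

(-1.8, 1.1)

The purple capsule started near (7.4, 0.9) and ended near (5.6, 2.0).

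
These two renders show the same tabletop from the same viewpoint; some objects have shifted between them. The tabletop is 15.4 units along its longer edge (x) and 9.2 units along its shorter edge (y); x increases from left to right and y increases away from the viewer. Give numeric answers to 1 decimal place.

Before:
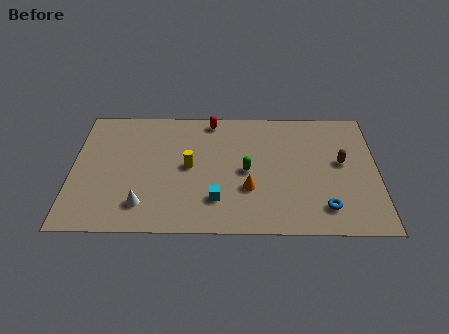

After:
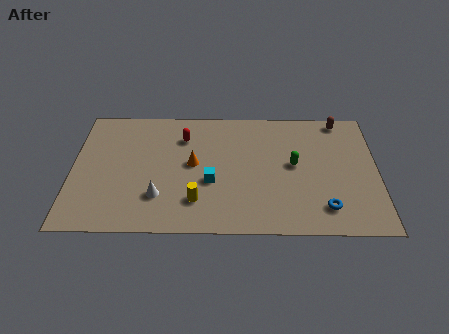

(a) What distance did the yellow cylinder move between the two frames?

2.5

From (5.9, 4.7) to (6.3, 2.2), the yellow cylinder covered √(0.4² + 2.5²) ≈ 2.5 units.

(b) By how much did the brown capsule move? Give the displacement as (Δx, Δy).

(0.0, 3.2)

From the two frames, the brown capsule sits at roughly (13.6, 5.1) before and (13.6, 8.3) after.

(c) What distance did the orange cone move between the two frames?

3.3

From (8.9, 3.1) to (6.1, 4.9), the orange cone covered √(2.8² + 1.8²) ≈ 3.3 units.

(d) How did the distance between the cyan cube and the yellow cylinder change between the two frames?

-1.2

Before: roughly 2.8 units apart; after: 1.6. That's 1.2 units closer together.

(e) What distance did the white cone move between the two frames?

1.0

The white cone was near (3.6, 1.9) before and (4.4, 2.5) after, so it travelled √(0.8² + 0.6²) ≈ 1.0 units.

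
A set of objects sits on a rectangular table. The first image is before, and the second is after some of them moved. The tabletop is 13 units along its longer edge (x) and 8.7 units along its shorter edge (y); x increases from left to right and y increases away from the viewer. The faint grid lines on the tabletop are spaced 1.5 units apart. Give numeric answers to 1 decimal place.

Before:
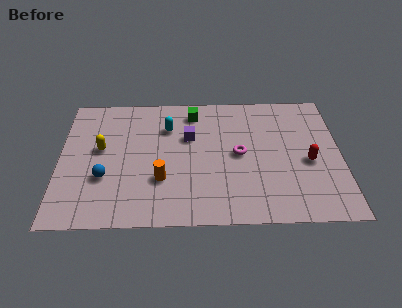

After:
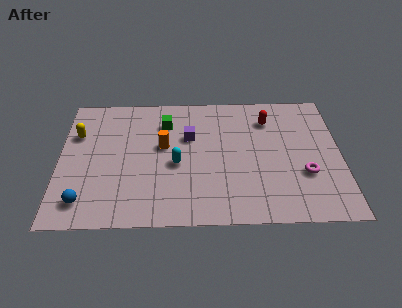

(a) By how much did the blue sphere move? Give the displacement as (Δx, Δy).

(-0.9, -1.5)

The blue sphere was at about (2.1, 3.0) and moved to about (1.2, 1.5).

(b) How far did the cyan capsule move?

2.5

The cyan capsule was near (5.0, 6.3) before and (5.4, 3.8) after, so it travelled √(0.4² + 2.5²) ≈ 2.5 units.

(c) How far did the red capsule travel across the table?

3.4

The red capsule was near (11.5, 3.8) before and (9.7, 6.7) after, so it travelled √(1.8² + 2.9²) ≈ 3.4 units.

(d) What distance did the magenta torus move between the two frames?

3.3

The magenta torus moved from about (8.3, 4.4) to (11.3, 3.0), a distance of √(3.0² + 1.4²) ≈ 3.3.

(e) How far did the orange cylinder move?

2.2

The orange cylinder was near (4.7, 2.8) before and (4.8, 5.0) after, so it travelled √(0.1² + 2.2²) ≈ 2.2 units.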